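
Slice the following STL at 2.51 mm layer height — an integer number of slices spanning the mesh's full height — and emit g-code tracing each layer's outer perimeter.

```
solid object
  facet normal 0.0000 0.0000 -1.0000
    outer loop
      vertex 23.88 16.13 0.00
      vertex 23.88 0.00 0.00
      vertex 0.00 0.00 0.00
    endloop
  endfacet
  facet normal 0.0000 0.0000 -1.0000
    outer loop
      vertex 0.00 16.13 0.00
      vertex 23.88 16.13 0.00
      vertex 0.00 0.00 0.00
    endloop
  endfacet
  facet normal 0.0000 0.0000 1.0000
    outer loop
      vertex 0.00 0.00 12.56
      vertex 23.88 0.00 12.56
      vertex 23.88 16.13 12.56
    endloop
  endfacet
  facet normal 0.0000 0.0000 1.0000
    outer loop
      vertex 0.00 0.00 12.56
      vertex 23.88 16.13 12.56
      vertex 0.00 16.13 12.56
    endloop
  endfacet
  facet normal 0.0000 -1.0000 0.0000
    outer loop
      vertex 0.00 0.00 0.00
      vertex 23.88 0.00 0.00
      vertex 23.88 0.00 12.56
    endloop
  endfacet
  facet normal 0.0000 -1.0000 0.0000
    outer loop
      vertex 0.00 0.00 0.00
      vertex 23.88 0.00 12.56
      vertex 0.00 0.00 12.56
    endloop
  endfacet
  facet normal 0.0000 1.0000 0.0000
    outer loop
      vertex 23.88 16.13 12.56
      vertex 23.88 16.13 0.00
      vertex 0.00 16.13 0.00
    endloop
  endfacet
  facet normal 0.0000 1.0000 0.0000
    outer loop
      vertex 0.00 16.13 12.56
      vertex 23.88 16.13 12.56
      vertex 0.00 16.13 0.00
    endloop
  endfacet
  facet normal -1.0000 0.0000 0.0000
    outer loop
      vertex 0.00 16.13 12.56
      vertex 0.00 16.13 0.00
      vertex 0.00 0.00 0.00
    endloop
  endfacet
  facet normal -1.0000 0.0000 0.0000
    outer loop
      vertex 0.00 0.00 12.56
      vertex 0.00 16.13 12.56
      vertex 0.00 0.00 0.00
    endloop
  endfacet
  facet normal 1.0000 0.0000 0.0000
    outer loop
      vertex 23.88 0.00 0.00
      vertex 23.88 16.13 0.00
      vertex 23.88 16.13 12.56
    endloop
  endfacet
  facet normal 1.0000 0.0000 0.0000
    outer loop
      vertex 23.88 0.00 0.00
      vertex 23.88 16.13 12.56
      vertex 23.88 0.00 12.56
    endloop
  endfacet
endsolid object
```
; perimeter-only toolpath
G21 ; units = mm
G90 ; absolute positioning
G28 ; home
; layer 1
G0 Z2.51
G0 X0.00 Y0.00
G1 X23.88 Y0.00
G1 X23.88 Y16.13
G1 X0.00 Y16.13
G1 X0.00 Y0.00
; layer 2
G0 Z5.02
G0 X0.00 Y0.00
G1 X23.88 Y0.00
G1 X23.88 Y16.13
G1 X0.00 Y16.13
G1 X0.00 Y0.00
; layer 3
G0 Z7.54
G0 X0.00 Y0.00
G1 X23.88 Y0.00
G1 X23.88 Y16.13
G1 X0.00 Y16.13
G1 X0.00 Y0.00
; layer 4
G0 Z10.05
G0 X0.00 Y0.00
G1 X23.88 Y0.00
G1 X23.88 Y16.13
G1 X0.00 Y16.13
G1 X0.00 Y0.00
; layer 5
G0 Z12.56
G0 X0.00 Y0.00
G1 X23.88 Y0.00
G1 X23.88 Y16.13
G1 X0.00 Y16.13
G1 X0.00 Y0.00
M2 ; end

The solid is a rectangular box, roughly 23.9 × 16.1 mm footprint and 12.6 mm tall. Slicing at Δz = 2.51 mm — 5 equal slices spanning the solid's height, so layer i sits at z = i·h/5 — gives 5 non-empty perimeters. Each is a 4-segment closed polygon; G0 lifts to the layer z and rapids to the start vertex, then G1 traces the edges.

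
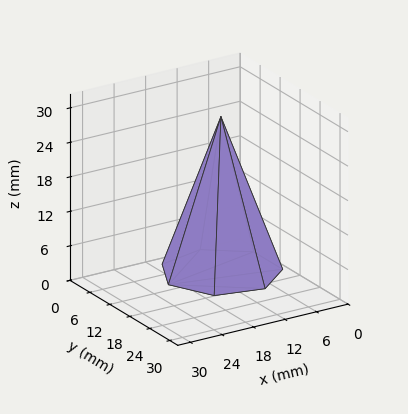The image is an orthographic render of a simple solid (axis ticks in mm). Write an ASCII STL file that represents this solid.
Reading the render: the shape is a regular 7-sided pyramid, base circumscribed radius ≈ 10 mm, apex at z ≈ 27 mm (dimensions read to the nearest mm from the axis ticks). For the STL, each face is triangulated and given an outward normal.

solid part
  facet normal 0.0000 0.0000 -1.0000
    outer loop
      vertex 7.77 19.75 0.00
      vertex 16.23 17.82 0.00
      vertex 20.00 10.00 0.00
    endloop
  endfacet
  facet normal 0.0000 0.0000 -1.0000
    outer loop
      vertex 0.99 14.34 0.00
      vertex 7.77 19.75 0.00
      vertex 20.00 10.00 0.00
    endloop
  endfacet
  facet normal 0.0000 0.0000 -1.0000
    outer loop
      vertex 0.99 5.66 0.00
      vertex 0.99 14.34 0.00
      vertex 20.00 10.00 0.00
    endloop
  endfacet
  facet normal 0.0000 0.0000 -1.0000
    outer loop
      vertex 7.77 0.25 0.00
      vertex 0.99 5.66 0.00
      vertex 20.00 10.00 0.00
    endloop
  endfacet
  facet normal 0.0000 0.0000 -1.0000
    outer loop
      vertex 16.23 2.18 0.00
      vertex 7.77 0.25 0.00
      vertex 20.00 10.00 0.00
    endloop
  endfacet
  facet normal 0.8545 0.4119 0.3165
    outer loop
      vertex 20.00 10.00 0.00
      vertex 16.23 17.82 0.00
      vertex 10.00 10.00 27.00
    endloop
  endfacet
  facet normal 0.2110 0.9248 0.3165
    outer loop
      vertex 16.23 17.82 0.00
      vertex 7.77 19.75 0.00
      vertex 10.00 10.00 27.00
    endloop
  endfacet
  facet normal -0.5916 0.7414 0.3166
    outer loop
      vertex 7.77 19.75 0.00
      vertex 0.99 14.34 0.00
      vertex 10.00 10.00 27.00
    endloop
  endfacet
  facet normal -0.9486 0.0000 0.3165
    outer loop
      vertex 0.99 14.34 0.00
      vertex 0.99 5.66 0.00
      vertex 10.00 10.00 27.00
    endloop
  endfacet
  facet normal -0.5916 -0.7414 0.3166
    outer loop
      vertex 0.99 5.66 0.00
      vertex 7.77 0.25 0.00
      vertex 10.00 10.00 27.00
    endloop
  endfacet
  facet normal 0.2110 -0.9248 0.3165
    outer loop
      vertex 7.77 0.25 0.00
      vertex 16.23 2.18 0.00
      vertex 10.00 10.00 27.00
    endloop
  endfacet
  facet normal 0.8545 -0.4119 0.3165
    outer loop
      vertex 16.23 2.18 0.00
      vertex 20.00 10.00 0.00
      vertex 10.00 10.00 27.00
    endloop
  endfacet
endsolid part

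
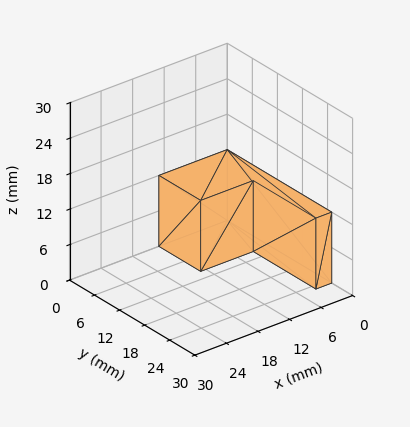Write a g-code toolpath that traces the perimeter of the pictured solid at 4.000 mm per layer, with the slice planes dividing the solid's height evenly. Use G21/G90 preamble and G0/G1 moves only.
Reading the render: the shape is an L-shaped prism: outer 13 × 25 mm, arm thicknesses ≈ 10 mm (horizontal) and 3 mm (vertical), extruded 12 mm in z (dimensions read to the nearest mm from the axis ticks). For the g-code, the solid's height is divided into equal slices at the stated Δz and each level perimeter traced with G1 moves after a G0 lift.

; perimeter-only toolpath
G21 ; units = mm
G90 ; absolute positioning
G28 ; home
; layer 1
G0 Z4.000
G0 X0.000 Y0.000
G1 X13.000 Y0.000
G1 X13.000 Y10.000
G1 X3.000 Y10.000
G1 X3.000 Y25.000
G1 X0.000 Y25.000
G1 X0.000 Y0.000
; layer 2
G0 Z8.000
G0 X0.000 Y0.000
G1 X13.000 Y0.000
G1 X13.000 Y10.000
G1 X3.000 Y10.000
G1 X3.000 Y25.000
G1 X0.000 Y25.000
G1 X0.000 Y0.000
; layer 3
G0 Z12.000
G0 X0.000 Y0.000
G1 X13.000 Y0.000
G1 X13.000 Y10.000
G1 X3.000 Y10.000
G1 X3.000 Y25.000
G1 X0.000 Y25.000
G1 X0.000 Y0.000
M2 ; end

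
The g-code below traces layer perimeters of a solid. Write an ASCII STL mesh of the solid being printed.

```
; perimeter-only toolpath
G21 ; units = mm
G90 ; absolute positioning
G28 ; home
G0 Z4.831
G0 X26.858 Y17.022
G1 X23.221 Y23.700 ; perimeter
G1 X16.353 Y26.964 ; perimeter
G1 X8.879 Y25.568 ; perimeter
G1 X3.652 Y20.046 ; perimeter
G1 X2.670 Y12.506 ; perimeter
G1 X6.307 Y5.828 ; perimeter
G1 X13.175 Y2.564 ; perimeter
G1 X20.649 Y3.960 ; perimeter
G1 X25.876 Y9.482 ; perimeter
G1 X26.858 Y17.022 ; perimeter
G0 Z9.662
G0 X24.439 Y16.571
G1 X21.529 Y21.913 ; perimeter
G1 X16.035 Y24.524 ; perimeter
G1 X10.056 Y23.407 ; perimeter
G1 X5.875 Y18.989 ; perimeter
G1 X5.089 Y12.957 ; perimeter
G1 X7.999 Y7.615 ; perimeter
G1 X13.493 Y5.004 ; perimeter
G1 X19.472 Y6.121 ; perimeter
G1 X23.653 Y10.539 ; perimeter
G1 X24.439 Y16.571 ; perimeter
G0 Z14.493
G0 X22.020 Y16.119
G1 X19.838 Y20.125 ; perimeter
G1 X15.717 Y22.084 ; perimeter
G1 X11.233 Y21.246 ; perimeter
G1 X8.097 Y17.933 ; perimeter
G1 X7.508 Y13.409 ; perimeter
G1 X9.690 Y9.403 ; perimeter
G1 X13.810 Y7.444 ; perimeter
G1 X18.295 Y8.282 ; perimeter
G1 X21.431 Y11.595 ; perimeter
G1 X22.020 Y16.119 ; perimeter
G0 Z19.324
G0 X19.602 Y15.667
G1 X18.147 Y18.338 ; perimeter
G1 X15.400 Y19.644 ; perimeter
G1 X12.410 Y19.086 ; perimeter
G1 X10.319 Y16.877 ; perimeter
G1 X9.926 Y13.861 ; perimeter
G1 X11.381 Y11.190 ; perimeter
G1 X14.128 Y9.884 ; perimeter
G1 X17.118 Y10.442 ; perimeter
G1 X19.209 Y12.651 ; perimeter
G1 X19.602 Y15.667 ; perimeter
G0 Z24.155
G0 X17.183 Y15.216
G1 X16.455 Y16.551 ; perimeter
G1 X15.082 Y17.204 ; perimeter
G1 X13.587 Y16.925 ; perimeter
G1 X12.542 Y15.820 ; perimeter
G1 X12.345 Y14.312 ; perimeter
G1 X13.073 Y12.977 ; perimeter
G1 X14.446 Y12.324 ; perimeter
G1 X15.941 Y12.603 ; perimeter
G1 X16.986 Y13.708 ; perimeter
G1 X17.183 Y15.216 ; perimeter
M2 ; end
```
solid part
  facet normal 0.0000 0.0000 -1.0000
    outer loop
      vertex 16.671 29.404 0.000
      vertex 24.912 25.487 0.000
      vertex 29.277 17.474 0.000
    endloop
  endfacet
  facet normal 0.0000 0.0000 -1.0000
    outer loop
      vertex 7.702 27.729 0.000
      vertex 16.671 29.404 0.000
      vertex 29.277 17.474 0.000
    endloop
  endfacet
  facet normal 0.0000 0.0000 -1.0000
    outer loop
      vertex 1.430 21.102 0.000
      vertex 7.702 27.729 0.000
      vertex 29.277 17.474 0.000
    endloop
  endfacet
  facet normal 0.0000 0.0000 -1.0000
    outer loop
      vertex 0.251 12.054 0.000
      vertex 1.430 21.102 0.000
      vertex 29.277 17.474 0.000
    endloop
  endfacet
  facet normal 0.0000 0.0000 -1.0000
    outer loop
      vertex 4.616 4.041 0.000
      vertex 0.251 12.054 0.000
      vertex 29.277 17.474 0.000
    endloop
  endfacet
  facet normal 0.0000 0.0000 -1.0000
    outer loop
      vertex 12.857 0.124 0.000
      vertex 4.616 4.041 0.000
      vertex 29.277 17.474 0.000
    endloop
  endfacet
  facet normal 0.0000 0.0000 -1.0000
    outer loop
      vertex 21.826 1.799 0.000
      vertex 12.857 0.124 0.000
      vertex 29.277 17.474 0.000
    endloop
  endfacet
  facet normal 0.0000 0.0000 -1.0000
    outer loop
      vertex 28.098 8.426 0.000
      vertex 21.826 1.799 0.000
      vertex 29.277 17.474 0.000
    endloop
  endfacet
  facet normal 0.7903 0.4305 0.4360
    outer loop
      vertex 29.277 17.474 0.000
      vertex 24.912 25.487 0.000
      vertex 14.764 14.764 28.986
    endloop
  endfacet
  facet normal 0.3863 0.8128 0.4360
    outer loop
      vertex 24.912 25.487 0.000
      vertex 16.671 29.404 0.000
      vertex 14.764 14.764 28.986
    endloop
  endfacet
  facet normal -0.1652 0.8847 0.4360
    outer loop
      vertex 16.671 29.404 0.000
      vertex 7.702 27.729 0.000
      vertex 14.764 14.764 28.986
    endloop
  endfacet
  facet normal -0.6536 0.6186 0.4360
    outer loop
      vertex 7.702 27.729 0.000
      vertex 1.430 21.102 0.000
      vertex 14.764 14.764 28.986
    endloop
  endfacet
  facet normal -0.8924 0.1163 0.4360
    outer loop
      vertex 1.430 21.102 0.000
      vertex 0.251 12.054 0.000
      vertex 14.764 14.764 28.986
    endloop
  endfacet
  facet normal -0.7903 -0.4305 0.4360
    outer loop
      vertex 0.251 12.054 0.000
      vertex 4.616 4.041 0.000
      vertex 14.764 14.764 28.986
    endloop
  endfacet
  facet normal -0.3863 -0.8128 0.4360
    outer loop
      vertex 4.616 4.041 0.000
      vertex 12.857 0.124 0.000
      vertex 14.764 14.764 28.986
    endloop
  endfacet
  facet normal 0.1652 -0.8847 0.4360
    outer loop
      vertex 12.857 0.124 0.000
      vertex 21.826 1.799 0.000
      vertex 14.764 14.764 28.986
    endloop
  endfacet
  facet normal 0.6536 -0.6186 0.4360
    outer loop
      vertex 21.826 1.799 0.000
      vertex 28.098 8.426 0.000
      vertex 14.764 14.764 28.986
    endloop
  endfacet
  facet normal 0.8924 -0.1163 0.4360
    outer loop
      vertex 28.098 8.426 0.000
      vertex 29.277 17.474 0.000
      vertex 14.764 14.764 28.986
    endloop
  endfacet
endsolid part

The G0 Z moves step by Δz≈4.831 mm. The G1 loops shrink linearly with z, so the solid tapers from its base footprint up to z≈29. Closing with a flat bottom cap and the tapered top and triangulating gives 18 facets — a regular 10-sided pyramid, base circumscribed radius ≈ 14.8 mm, apex at z ≈ 29 mm.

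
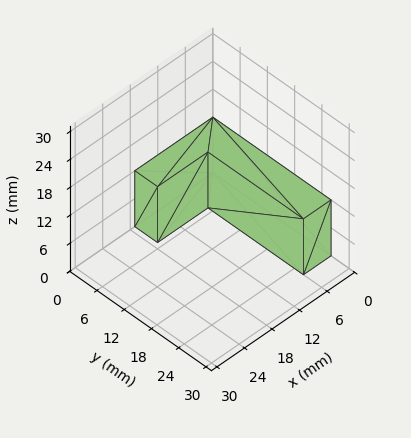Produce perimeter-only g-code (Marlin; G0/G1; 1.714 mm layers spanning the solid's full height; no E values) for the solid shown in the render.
Reading the render: the shape is an L-shaped prism: outer 17 × 26 mm, arm thicknesses ≈ 5 mm (horizontal) and 6 mm (vertical), extruded 12 mm in z (dimensions read to the nearest mm from the axis ticks). For the g-code, the solid's height is divided into equal slices at the stated Δz and each level perimeter traced with G1 moves after a G0 lift.

; perimeter-only toolpath
G21 ; units = mm
G90 ; absolute positioning
G28 ; home
; layer 1
G0 Z1.714
G0 X0.000 Y0.000
G1 X17.000 Y0.000
G1 X17.000 Y5.000
G1 X6.000 Y5.000
G1 X6.000 Y26.000
G1 X0.000 Y26.000
G1 X0.000 Y0.000
; layer 2
G0 Z3.429
G0 X0.000 Y0.000
G1 X17.000 Y0.000
G1 X17.000 Y5.000
G1 X6.000 Y5.000
G1 X6.000 Y26.000
G1 X0.000 Y26.000
G1 X0.000 Y0.000
; layer 3
G0 Z5.143
G0 X0.000 Y0.000
G1 X17.000 Y0.000
G1 X17.000 Y5.000
G1 X6.000 Y5.000
G1 X6.000 Y26.000
G1 X0.000 Y26.000
G1 X0.000 Y0.000
; layer 4
G0 Z6.857
G0 X0.000 Y0.000
G1 X17.000 Y0.000
G1 X17.000 Y5.000
G1 X6.000 Y5.000
G1 X6.000 Y26.000
G1 X0.000 Y26.000
G1 X0.000 Y0.000
; layer 5
G0 Z8.571
G0 X0.000 Y0.000
G1 X17.000 Y0.000
G1 X17.000 Y5.000
G1 X6.000 Y5.000
G1 X6.000 Y26.000
G1 X0.000 Y26.000
G1 X0.000 Y0.000
; layer 6
G0 Z10.286
G0 X0.000 Y0.000
G1 X17.000 Y0.000
G1 X17.000 Y5.000
G1 X6.000 Y5.000
G1 X6.000 Y26.000
G1 X0.000 Y26.000
G1 X0.000 Y0.000
; layer 7
G0 Z12.000
G0 X0.000 Y0.000
G1 X17.000 Y0.000
G1 X17.000 Y5.000
G1 X6.000 Y5.000
G1 X6.000 Y26.000
G1 X0.000 Y26.000
G1 X0.000 Y0.000
M2 ; end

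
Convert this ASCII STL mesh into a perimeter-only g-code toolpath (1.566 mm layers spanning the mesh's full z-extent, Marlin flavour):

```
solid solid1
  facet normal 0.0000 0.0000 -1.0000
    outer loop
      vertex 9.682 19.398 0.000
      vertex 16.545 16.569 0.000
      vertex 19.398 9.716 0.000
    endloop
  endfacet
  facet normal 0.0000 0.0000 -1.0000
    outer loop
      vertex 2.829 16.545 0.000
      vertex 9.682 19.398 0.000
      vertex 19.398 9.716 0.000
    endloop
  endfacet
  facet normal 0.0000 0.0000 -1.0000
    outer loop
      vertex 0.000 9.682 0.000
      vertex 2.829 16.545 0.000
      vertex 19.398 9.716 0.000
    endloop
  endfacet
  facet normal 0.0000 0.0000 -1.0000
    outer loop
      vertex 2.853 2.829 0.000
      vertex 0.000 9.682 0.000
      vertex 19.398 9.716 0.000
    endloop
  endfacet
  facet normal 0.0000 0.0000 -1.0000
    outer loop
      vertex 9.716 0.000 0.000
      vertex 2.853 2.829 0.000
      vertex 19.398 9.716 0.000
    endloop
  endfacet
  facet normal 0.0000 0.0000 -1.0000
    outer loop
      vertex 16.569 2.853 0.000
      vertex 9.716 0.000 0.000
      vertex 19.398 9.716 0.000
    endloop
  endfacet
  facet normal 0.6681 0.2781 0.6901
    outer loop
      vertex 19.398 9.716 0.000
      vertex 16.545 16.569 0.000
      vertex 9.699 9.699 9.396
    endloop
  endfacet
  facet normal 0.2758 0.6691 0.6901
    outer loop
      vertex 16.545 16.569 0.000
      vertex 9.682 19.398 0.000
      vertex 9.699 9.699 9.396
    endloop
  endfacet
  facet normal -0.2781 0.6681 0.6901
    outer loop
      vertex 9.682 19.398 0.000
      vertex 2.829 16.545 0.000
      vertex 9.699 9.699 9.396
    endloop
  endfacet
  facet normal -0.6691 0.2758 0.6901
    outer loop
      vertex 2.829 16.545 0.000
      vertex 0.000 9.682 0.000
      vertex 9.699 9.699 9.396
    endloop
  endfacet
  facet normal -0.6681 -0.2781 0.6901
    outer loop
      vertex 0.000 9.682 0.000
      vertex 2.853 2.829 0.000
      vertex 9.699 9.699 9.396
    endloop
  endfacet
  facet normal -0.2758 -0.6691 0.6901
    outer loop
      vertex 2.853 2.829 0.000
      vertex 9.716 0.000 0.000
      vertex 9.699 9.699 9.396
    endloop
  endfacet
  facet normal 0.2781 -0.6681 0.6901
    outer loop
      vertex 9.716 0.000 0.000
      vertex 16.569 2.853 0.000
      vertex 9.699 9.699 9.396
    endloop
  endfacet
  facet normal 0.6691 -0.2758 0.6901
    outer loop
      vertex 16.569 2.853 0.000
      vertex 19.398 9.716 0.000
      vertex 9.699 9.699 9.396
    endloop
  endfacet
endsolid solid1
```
; perimeter-only toolpath
G21 ; units = mm
G90 ; absolute positioning
G28 ; home
; layer 1
G0 Z1.566
G0 X17.781 Y9.713
G1 X15.404 Y15.424
G1 X9.685 Y17.781
G1 X3.974 Y15.404
G1 X1.616 Y9.685
G1 X3.994 Y3.974
G1 X9.713 Y1.616
G1 X15.424 Y3.994
G1 X17.781 Y9.713
; layer 2
G0 Z3.132
G0 X16.165 Y9.710
G1 X14.263 Y14.279
G1 X9.688 Y16.165
G1 X5.119 Y14.263
G1 X3.233 Y9.688
G1 X5.135 Y5.119
G1 X9.710 Y3.233
G1 X14.279 Y5.135
G1 X16.165 Y9.710
; layer 3
G0 Z4.698
G0 X14.549 Y9.707
G1 X13.122 Y13.134
G1 X9.691 Y14.549
G1 X6.264 Y13.122
G1 X4.849 Y9.691
G1 X6.276 Y6.264
G1 X9.707 Y4.849
G1 X13.134 Y6.276
G1 X14.549 Y9.707
; layer 4
G0 Z6.264
G0 X12.932 Y9.705
G1 X11.981 Y11.989
G1 X9.693 Y12.932
G1 X7.409 Y11.981
G1 X6.466 Y9.693
G1 X7.417 Y7.409
G1 X9.705 Y6.466
G1 X11.989 Y7.417
G1 X12.932 Y9.705
; layer 5
G0 Z7.830
G0 X11.316 Y9.702
G1 X10.840 Y10.844
G1 X9.696 Y11.316
G1 X8.554 Y10.840
G1 X8.082 Y9.696
G1 X8.558 Y8.554
G1 X9.702 Y8.082
G1 X10.844 Y8.558
G1 X11.316 Y9.702
M2 ; end

The solid is a regular 8-sided pyramid, base circumscribed radius ≈ 9.7 mm, apex at z ≈ 9.4 mm. Slicing at Δz = 1.566 mm — 6 equal slices spanning the solid's height, so layer i sits at z = i·h/6 — gives 5 non-empty perimeters. Each is a 8-segment closed polygon; G0 lifts to the layer z and rapids to the start vertex, then G1 traces the edges. The cross-section shrinks linearly with z (the slice at the apex is degenerate and omitted).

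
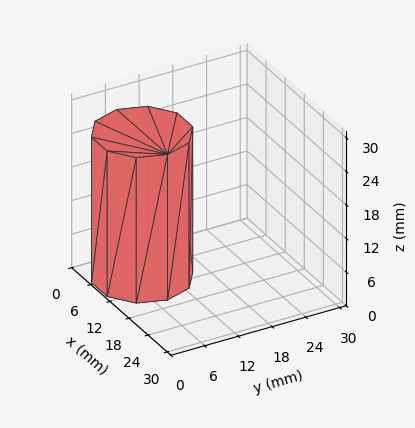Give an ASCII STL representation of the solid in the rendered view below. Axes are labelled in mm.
Reading the render: the shape is a regular 10-sided prism (a cylinder approximated with 10 flat sides), circumscribed radius ≈ 8 mm, height ≈ 26 mm (dimensions read to the nearest mm from the axis ticks). For the STL, each face is triangulated and given an outward normal.

solid part
  facet normal 0.0000 0.0000 -1.0000
    outer loop
      vertex 10.47 15.61 0.00
      vertex 14.47 12.70 0.00
      vertex 16.00 8.00 0.00
    endloop
  endfacet
  facet normal 0.0000 0.0000 -1.0000
    outer loop
      vertex 5.53 15.61 0.00
      vertex 10.47 15.61 0.00
      vertex 16.00 8.00 0.00
    endloop
  endfacet
  facet normal 0.0000 0.0000 -1.0000
    outer loop
      vertex 1.53 12.70 0.00
      vertex 5.53 15.61 0.00
      vertex 16.00 8.00 0.00
    endloop
  endfacet
  facet normal 0.0000 0.0000 -1.0000
    outer loop
      vertex 0.00 8.00 0.00
      vertex 1.53 12.70 0.00
      vertex 16.00 8.00 0.00
    endloop
  endfacet
  facet normal 0.0000 0.0000 -1.0000
    outer loop
      vertex 1.53 3.30 0.00
      vertex 0.00 8.00 0.00
      vertex 16.00 8.00 0.00
    endloop
  endfacet
  facet normal 0.0000 0.0000 -1.0000
    outer loop
      vertex 5.53 0.39 0.00
      vertex 1.53 3.30 0.00
      vertex 16.00 8.00 0.00
    endloop
  endfacet
  facet normal 0.0000 0.0000 -1.0000
    outer loop
      vertex 10.47 0.39 0.00
      vertex 5.53 0.39 0.00
      vertex 16.00 8.00 0.00
    endloop
  endfacet
  facet normal 0.0000 0.0000 -1.0000
    outer loop
      vertex 14.47 3.30 0.00
      vertex 10.47 0.39 0.00
      vertex 16.00 8.00 0.00
    endloop
  endfacet
  facet normal 0.0000 0.0000 1.0000
    outer loop
      vertex 16.00 8.00 26.00
      vertex 14.47 12.70 26.00
      vertex 10.47 15.61 26.00
    endloop
  endfacet
  facet normal 0.0000 0.0000 1.0000
    outer loop
      vertex 16.00 8.00 26.00
      vertex 10.47 15.61 26.00
      vertex 5.53 15.61 26.00
    endloop
  endfacet
  facet normal 0.0000 0.0000 1.0000
    outer loop
      vertex 16.00 8.00 26.00
      vertex 5.53 15.61 26.00
      vertex 1.53 12.70 26.00
    endloop
  endfacet
  facet normal 0.0000 0.0000 1.0000
    outer loop
      vertex 16.00 8.00 26.00
      vertex 1.53 12.70 26.00
      vertex 0.00 8.00 26.00
    endloop
  endfacet
  facet normal 0.0000 0.0000 1.0000
    outer loop
      vertex 16.00 8.00 26.00
      vertex 0.00 8.00 26.00
      vertex 1.53 3.30 26.00
    endloop
  endfacet
  facet normal 0.0000 0.0000 1.0000
    outer loop
      vertex 16.00 8.00 26.00
      vertex 1.53 3.30 26.00
      vertex 5.53 0.39 26.00
    endloop
  endfacet
  facet normal 0.0000 0.0000 1.0000
    outer loop
      vertex 16.00 8.00 26.00
      vertex 5.53 0.39 26.00
      vertex 10.47 0.39 26.00
    endloop
  endfacet
  facet normal 0.0000 0.0000 1.0000
    outer loop
      vertex 16.00 8.00 26.00
      vertex 10.47 0.39 26.00
      vertex 14.47 3.30 26.00
    endloop
  endfacet
  facet normal 0.9509 0.3095 0.0000
    outer loop
      vertex 16.00 8.00 0.00
      vertex 14.47 12.70 0.00
      vertex 14.47 12.70 26.00
    endloop
  endfacet
  facet normal 0.9509 0.3095 0.0000
    outer loop
      vertex 16.00 8.00 0.00
      vertex 14.47 12.70 26.00
      vertex 16.00 8.00 26.00
    endloop
  endfacet
  facet normal 0.5883 0.8086 0.0000
    outer loop
      vertex 14.47 12.70 0.00
      vertex 10.47 15.61 0.00
      vertex 10.47 15.61 26.00
    endloop
  endfacet
  facet normal 0.5883 0.8086 0.0000
    outer loop
      vertex 14.47 12.70 0.00
      vertex 10.47 15.61 26.00
      vertex 14.47 12.70 26.00
    endloop
  endfacet
  facet normal 0.0000 1.0000 0.0000
    outer loop
      vertex 10.47 15.61 0.00
      vertex 5.53 15.61 0.00
      vertex 5.53 15.61 26.00
    endloop
  endfacet
  facet normal 0.0000 1.0000 0.0000
    outer loop
      vertex 10.47 15.61 0.00
      vertex 5.53 15.61 26.00
      vertex 10.47 15.61 26.00
    endloop
  endfacet
  facet normal -0.5883 0.8086 0.0000
    outer loop
      vertex 5.53 15.61 0.00
      vertex 1.53 12.70 0.00
      vertex 1.53 12.70 26.00
    endloop
  endfacet
  facet normal -0.5883 0.8086 0.0000
    outer loop
      vertex 5.53 15.61 0.00
      vertex 1.53 12.70 26.00
      vertex 5.53 15.61 26.00
    endloop
  endfacet
  facet normal -0.9509 0.3095 0.0000
    outer loop
      vertex 1.53 12.70 0.00
      vertex 0.00 8.00 0.00
      vertex 0.00 8.00 26.00
    endloop
  endfacet
  facet normal -0.9509 0.3095 0.0000
    outer loop
      vertex 1.53 12.70 0.00
      vertex 0.00 8.00 26.00
      vertex 1.53 12.70 26.00
    endloop
  endfacet
  facet normal -0.9509 -0.3095 0.0000
    outer loop
      vertex 0.00 8.00 0.00
      vertex 1.53 3.30 0.00
      vertex 1.53 3.30 26.00
    endloop
  endfacet
  facet normal -0.9509 -0.3095 0.0000
    outer loop
      vertex 0.00 8.00 0.00
      vertex 1.53 3.30 26.00
      vertex 0.00 8.00 26.00
    endloop
  endfacet
  facet normal -0.5883 -0.8086 0.0000
    outer loop
      vertex 1.53 3.30 0.00
      vertex 5.53 0.39 0.00
      vertex 5.53 0.39 26.00
    endloop
  endfacet
  facet normal -0.5883 -0.8086 0.0000
    outer loop
      vertex 1.53 3.30 0.00
      vertex 5.53 0.39 26.00
      vertex 1.53 3.30 26.00
    endloop
  endfacet
  facet normal 0.0000 -1.0000 0.0000
    outer loop
      vertex 5.53 0.39 0.00
      vertex 10.47 0.39 0.00
      vertex 10.47 0.39 26.00
    endloop
  endfacet
  facet normal 0.0000 -1.0000 0.0000
    outer loop
      vertex 5.53 0.39 0.00
      vertex 10.47 0.39 26.00
      vertex 5.53 0.39 26.00
    endloop
  endfacet
  facet normal 0.5883 -0.8086 0.0000
    outer loop
      vertex 10.47 0.39 0.00
      vertex 14.47 3.30 0.00
      vertex 14.47 3.30 26.00
    endloop
  endfacet
  facet normal 0.5883 -0.8086 0.0000
    outer loop
      vertex 10.47 0.39 0.00
      vertex 14.47 3.30 26.00
      vertex 10.47 0.39 26.00
    endloop
  endfacet
  facet normal 0.9509 -0.3095 0.0000
    outer loop
      vertex 14.47 3.30 0.00
      vertex 16.00 8.00 0.00
      vertex 16.00 8.00 26.00
    endloop
  endfacet
  facet normal 0.9509 -0.3095 0.0000
    outer loop
      vertex 14.47 3.30 0.00
      vertex 16.00 8.00 26.00
      vertex 14.47 3.30 26.00
    endloop
  endfacet
endsolid part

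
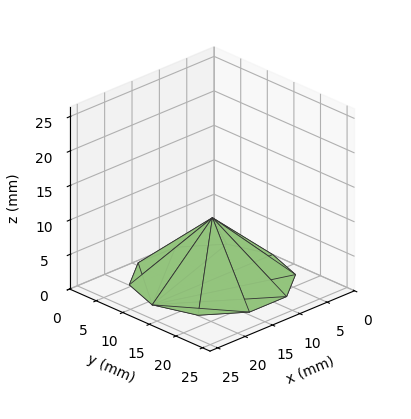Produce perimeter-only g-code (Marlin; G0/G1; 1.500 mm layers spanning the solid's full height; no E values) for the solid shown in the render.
Reading the render: the shape is a regular 10-sided pyramid, base circumscribed radius ≈ 11 mm, apex at z ≈ 9 mm (dimensions read to the nearest mm from the axis ticks). For the g-code, the solid's height is divided into equal slices at the stated Δz and each level perimeter traced with G1 moves after a G0 lift.

; perimeter-only toolpath
G21 ; units = mm
G90 ; absolute positioning
G28 ; home
; layer 1
G0 Z1.500
G0 X20.167 Y11.000
G1 X18.416 Y16.388
G1 X13.832 Y19.718
G1 X8.168 Y19.718
G1 X3.584 Y16.388
G1 X1.833 Y11.000
G1 X3.584 Y5.612
G1 X8.168 Y2.282
G1 X13.832 Y2.282
G1 X18.416 Y5.612
G1 X20.167 Y11.000
; layer 2
G0 Z3.000
G0 X18.333 Y11.000
G1 X16.933 Y15.311
G1 X13.266 Y17.975
G1 X8.734 Y17.975
G1 X5.067 Y15.311
G1 X3.667 Y11.000
G1 X5.067 Y6.689
G1 X8.734 Y4.025
G1 X13.266 Y4.025
G1 X16.933 Y6.689
G1 X18.333 Y11.000
; layer 3
G0 Z4.500
G0 X16.500 Y11.000
G1 X15.450 Y14.233
G1 X12.700 Y16.231
G1 X9.300 Y16.231
G1 X6.550 Y14.233
G1 X5.500 Y11.000
G1 X6.550 Y7.767
G1 X9.300 Y5.769
G1 X12.700 Y5.769
G1 X15.450 Y7.767
G1 X16.500 Y11.000
; layer 4
G0 Z6.000
G0 X14.667 Y11.000
G1 X13.966 Y13.155
G1 X12.133 Y14.487
G1 X9.867 Y14.487
G1 X8.034 Y13.155
G1 X7.333 Y11.000
G1 X8.034 Y8.845
G1 X9.867 Y7.513
G1 X12.133 Y7.513
G1 X13.966 Y8.845
G1 X14.667 Y11.000
; layer 5
G0 Z7.500
G0 X12.833 Y11.000
G1 X12.483 Y12.078
G1 X11.567 Y12.744
G1 X10.434 Y12.744
G1 X9.517 Y12.078
G1 X9.167 Y11.000
G1 X9.517 Y9.922
G1 X10.434 Y9.256
G1 X11.567 Y9.256
G1 X12.483 Y9.922
G1 X12.833 Y11.000
M2 ; end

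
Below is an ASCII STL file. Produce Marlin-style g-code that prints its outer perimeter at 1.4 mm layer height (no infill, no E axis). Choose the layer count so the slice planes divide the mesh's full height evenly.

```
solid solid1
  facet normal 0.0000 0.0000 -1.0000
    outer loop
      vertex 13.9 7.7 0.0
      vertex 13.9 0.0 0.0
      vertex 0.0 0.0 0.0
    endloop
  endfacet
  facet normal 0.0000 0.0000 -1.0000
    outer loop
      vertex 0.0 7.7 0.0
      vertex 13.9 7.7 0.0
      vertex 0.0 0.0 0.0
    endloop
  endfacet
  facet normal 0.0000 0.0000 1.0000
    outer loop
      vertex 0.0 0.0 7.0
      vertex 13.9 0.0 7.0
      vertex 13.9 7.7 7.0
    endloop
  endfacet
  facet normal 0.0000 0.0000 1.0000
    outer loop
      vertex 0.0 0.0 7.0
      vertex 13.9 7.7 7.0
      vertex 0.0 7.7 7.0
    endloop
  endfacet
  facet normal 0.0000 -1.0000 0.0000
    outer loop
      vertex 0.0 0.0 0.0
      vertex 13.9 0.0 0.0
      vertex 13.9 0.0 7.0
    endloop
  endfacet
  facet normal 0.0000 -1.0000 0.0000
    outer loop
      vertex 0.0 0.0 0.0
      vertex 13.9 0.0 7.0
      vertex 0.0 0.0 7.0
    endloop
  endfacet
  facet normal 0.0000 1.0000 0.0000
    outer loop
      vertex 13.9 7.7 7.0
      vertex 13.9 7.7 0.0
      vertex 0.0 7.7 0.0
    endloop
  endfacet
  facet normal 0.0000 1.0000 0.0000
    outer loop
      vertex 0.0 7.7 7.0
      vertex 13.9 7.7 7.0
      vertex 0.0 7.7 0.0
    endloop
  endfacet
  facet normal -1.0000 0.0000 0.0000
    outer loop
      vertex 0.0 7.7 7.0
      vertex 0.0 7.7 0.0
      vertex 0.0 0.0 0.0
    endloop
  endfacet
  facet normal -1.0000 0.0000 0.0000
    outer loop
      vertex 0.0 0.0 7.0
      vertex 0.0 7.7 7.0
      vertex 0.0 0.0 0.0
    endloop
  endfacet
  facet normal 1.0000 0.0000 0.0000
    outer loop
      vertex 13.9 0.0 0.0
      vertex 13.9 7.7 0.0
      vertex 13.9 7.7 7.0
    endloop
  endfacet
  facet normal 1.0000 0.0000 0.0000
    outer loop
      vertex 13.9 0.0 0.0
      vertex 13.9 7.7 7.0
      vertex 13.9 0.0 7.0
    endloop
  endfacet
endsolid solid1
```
; perimeter-only toolpath
G21 ; units = mm
G90 ; absolute positioning
G28 ; home
; layer 1
G0 Z1.4
G0 X0.0 Y0.0
G1 X13.9 Y0.0
G1 X13.9 Y7.7
G1 X0.0 Y7.7
G1 X0.0 Y0.0
; layer 2
G0 Z2.8
G0 X0.0 Y0.0
G1 X13.9 Y0.0
G1 X13.9 Y7.7
G1 X0.0 Y7.7
G1 X0.0 Y0.0
; layer 3
G0 Z4.2
G0 X0.0 Y0.0
G1 X13.9 Y0.0
G1 X13.9 Y7.7
G1 X0.0 Y7.7
G1 X0.0 Y0.0
; layer 4
G0 Z5.6
G0 X0.0 Y0.0
G1 X13.9 Y0.0
G1 X13.9 Y7.7
G1 X0.0 Y7.7
G1 X0.0 Y0.0
; layer 5
G0 Z7.0
G0 X0.0 Y0.0
G1 X13.9 Y0.0
G1 X13.9 Y7.7
G1 X0.0 Y7.7
G1 X0.0 Y0.0
M2 ; end

The solid is a rectangular box, roughly 13.9 × 7.7 mm footprint and 7 mm tall. Slicing at Δz = 1.4 mm — 5 equal slices spanning the solid's height, so layer i sits at z = i·h/5 — gives 5 non-empty perimeters. Each is a 4-segment closed polygon; G0 lifts to the layer z and rapids to the start vertex, then G1 traces the edges.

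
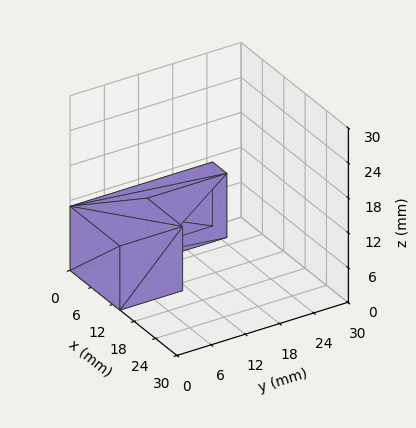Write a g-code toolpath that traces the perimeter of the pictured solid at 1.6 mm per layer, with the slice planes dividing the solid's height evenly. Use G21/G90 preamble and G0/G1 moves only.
Reading the render: the shape is an L-shaped prism: outer 14 × 25 mm, arm thicknesses ≈ 11 mm (horizontal) and 4 mm (vertical), extruded 11 mm in z (dimensions read to the nearest mm from the axis ticks). For the g-code, the solid's height is divided into equal slices at the stated Δz and each level perimeter traced with G1 moves after a G0 lift.

; perimeter-only toolpath
G21 ; units = mm
G90 ; absolute positioning
G28 ; home
; layer 1
G0 Z1.6
G0 X0.0 Y0.0
G1 X14.0 Y0.0
G1 X14.0 Y11.0
G1 X4.0 Y11.0
G1 X4.0 Y25.0
G1 X0.0 Y25.0
G1 X0.0 Y0.0
; layer 2
G0 Z3.1
G0 X0.0 Y0.0
G1 X14.0 Y0.0
G1 X14.0 Y11.0
G1 X4.0 Y11.0
G1 X4.0 Y25.0
G1 X0.0 Y25.0
G1 X0.0 Y0.0
; layer 3
G0 Z4.7
G0 X0.0 Y0.0
G1 X14.0 Y0.0
G1 X14.0 Y11.0
G1 X4.0 Y11.0
G1 X4.0 Y25.0
G1 X0.0 Y25.0
G1 X0.0 Y0.0
; layer 4
G0 Z6.3
G0 X0.0 Y0.0
G1 X14.0 Y0.0
G1 X14.0 Y11.0
G1 X4.0 Y11.0
G1 X4.0 Y25.0
G1 X0.0 Y25.0
G1 X0.0 Y0.0
; layer 5
G0 Z7.9
G0 X0.0 Y0.0
G1 X14.0 Y0.0
G1 X14.0 Y11.0
G1 X4.0 Y11.0
G1 X4.0 Y25.0
G1 X0.0 Y25.0
G1 X0.0 Y0.0
; layer 6
G0 Z9.4
G0 X0.0 Y0.0
G1 X14.0 Y0.0
G1 X14.0 Y11.0
G1 X4.0 Y11.0
G1 X4.0 Y25.0
G1 X0.0 Y25.0
G1 X0.0 Y0.0
; layer 7
G0 Z11.0
G0 X0.0 Y0.0
G1 X14.0 Y0.0
G1 X14.0 Y11.0
G1 X4.0 Y11.0
G1 X4.0 Y25.0
G1 X0.0 Y25.0
G1 X0.0 Y0.0
M2 ; end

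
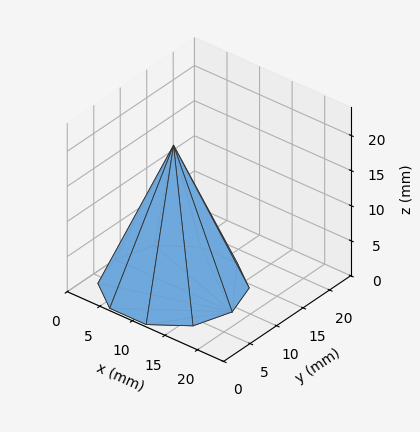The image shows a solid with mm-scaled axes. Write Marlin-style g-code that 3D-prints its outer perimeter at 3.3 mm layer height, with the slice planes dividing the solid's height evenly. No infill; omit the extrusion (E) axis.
Reading the render: the shape is a regular 10-sided pyramid, base circumscribed radius ≈ 9 mm, apex at z ≈ 20 mm (dimensions read to the nearest mm from the axis ticks). For the g-code, the solid's height is divided into equal slices at the stated Δz and each level perimeter traced with G1 moves after a G0 lift.

; perimeter-only toolpath
G21 ; units = mm
G90 ; absolute positioning
G28 ; home
; layer 1
G0 Z3.3
G0 X16.5 Y9.0
G1 X15.1 Y13.4
G1 X11.3 Y16.2
G1 X6.7 Y16.2
G1 X2.9 Y13.4
G1 X1.5 Y9.0
G1 X2.9 Y4.6
G1 X6.7 Y1.8
G1 X11.3 Y1.8
G1 X15.1 Y4.6
G1 X16.5 Y9.0
; layer 2
G0 Z6.7
G0 X15.0 Y9.0
G1 X13.9 Y12.5
G1 X10.9 Y14.7
G1 X7.1 Y14.7
G1 X4.1 Y12.5
G1 X3.0 Y9.0
G1 X4.1 Y5.5
G1 X7.1 Y3.3
G1 X10.9 Y3.3
G1 X13.9 Y5.5
G1 X15.0 Y9.0
; layer 3
G0 Z10.0
G0 X13.5 Y9.0
G1 X12.7 Y11.7
G1 X10.4 Y13.3
G1 X7.6 Y13.3
G1 X5.3 Y11.7
G1 X4.5 Y9.0
G1 X5.3 Y6.3
G1 X7.6 Y4.7
G1 X10.4 Y4.7
G1 X12.7 Y6.3
G1 X13.5 Y9.0
; layer 4
G0 Z13.3
G0 X12.0 Y9.0
G1 X11.4 Y10.8
G1 X9.9 Y11.9
G1 X8.1 Y11.9
G1 X6.6 Y10.8
G1 X6.0 Y9.0
G1 X6.6 Y7.2
G1 X8.1 Y6.1
G1 X9.9 Y6.1
G1 X11.4 Y7.2
G1 X12.0 Y9.0
; layer 5
G0 Z16.7
G0 X10.5 Y9.0
G1 X10.2 Y9.9
G1 X9.5 Y10.4
G1 X8.5 Y10.4
G1 X7.8 Y9.9
G1 X7.5 Y9.0
G1 X7.8 Y8.1
G1 X8.5 Y7.6
G1 X9.5 Y7.6
G1 X10.2 Y8.1
G1 X10.5 Y9.0
M2 ; end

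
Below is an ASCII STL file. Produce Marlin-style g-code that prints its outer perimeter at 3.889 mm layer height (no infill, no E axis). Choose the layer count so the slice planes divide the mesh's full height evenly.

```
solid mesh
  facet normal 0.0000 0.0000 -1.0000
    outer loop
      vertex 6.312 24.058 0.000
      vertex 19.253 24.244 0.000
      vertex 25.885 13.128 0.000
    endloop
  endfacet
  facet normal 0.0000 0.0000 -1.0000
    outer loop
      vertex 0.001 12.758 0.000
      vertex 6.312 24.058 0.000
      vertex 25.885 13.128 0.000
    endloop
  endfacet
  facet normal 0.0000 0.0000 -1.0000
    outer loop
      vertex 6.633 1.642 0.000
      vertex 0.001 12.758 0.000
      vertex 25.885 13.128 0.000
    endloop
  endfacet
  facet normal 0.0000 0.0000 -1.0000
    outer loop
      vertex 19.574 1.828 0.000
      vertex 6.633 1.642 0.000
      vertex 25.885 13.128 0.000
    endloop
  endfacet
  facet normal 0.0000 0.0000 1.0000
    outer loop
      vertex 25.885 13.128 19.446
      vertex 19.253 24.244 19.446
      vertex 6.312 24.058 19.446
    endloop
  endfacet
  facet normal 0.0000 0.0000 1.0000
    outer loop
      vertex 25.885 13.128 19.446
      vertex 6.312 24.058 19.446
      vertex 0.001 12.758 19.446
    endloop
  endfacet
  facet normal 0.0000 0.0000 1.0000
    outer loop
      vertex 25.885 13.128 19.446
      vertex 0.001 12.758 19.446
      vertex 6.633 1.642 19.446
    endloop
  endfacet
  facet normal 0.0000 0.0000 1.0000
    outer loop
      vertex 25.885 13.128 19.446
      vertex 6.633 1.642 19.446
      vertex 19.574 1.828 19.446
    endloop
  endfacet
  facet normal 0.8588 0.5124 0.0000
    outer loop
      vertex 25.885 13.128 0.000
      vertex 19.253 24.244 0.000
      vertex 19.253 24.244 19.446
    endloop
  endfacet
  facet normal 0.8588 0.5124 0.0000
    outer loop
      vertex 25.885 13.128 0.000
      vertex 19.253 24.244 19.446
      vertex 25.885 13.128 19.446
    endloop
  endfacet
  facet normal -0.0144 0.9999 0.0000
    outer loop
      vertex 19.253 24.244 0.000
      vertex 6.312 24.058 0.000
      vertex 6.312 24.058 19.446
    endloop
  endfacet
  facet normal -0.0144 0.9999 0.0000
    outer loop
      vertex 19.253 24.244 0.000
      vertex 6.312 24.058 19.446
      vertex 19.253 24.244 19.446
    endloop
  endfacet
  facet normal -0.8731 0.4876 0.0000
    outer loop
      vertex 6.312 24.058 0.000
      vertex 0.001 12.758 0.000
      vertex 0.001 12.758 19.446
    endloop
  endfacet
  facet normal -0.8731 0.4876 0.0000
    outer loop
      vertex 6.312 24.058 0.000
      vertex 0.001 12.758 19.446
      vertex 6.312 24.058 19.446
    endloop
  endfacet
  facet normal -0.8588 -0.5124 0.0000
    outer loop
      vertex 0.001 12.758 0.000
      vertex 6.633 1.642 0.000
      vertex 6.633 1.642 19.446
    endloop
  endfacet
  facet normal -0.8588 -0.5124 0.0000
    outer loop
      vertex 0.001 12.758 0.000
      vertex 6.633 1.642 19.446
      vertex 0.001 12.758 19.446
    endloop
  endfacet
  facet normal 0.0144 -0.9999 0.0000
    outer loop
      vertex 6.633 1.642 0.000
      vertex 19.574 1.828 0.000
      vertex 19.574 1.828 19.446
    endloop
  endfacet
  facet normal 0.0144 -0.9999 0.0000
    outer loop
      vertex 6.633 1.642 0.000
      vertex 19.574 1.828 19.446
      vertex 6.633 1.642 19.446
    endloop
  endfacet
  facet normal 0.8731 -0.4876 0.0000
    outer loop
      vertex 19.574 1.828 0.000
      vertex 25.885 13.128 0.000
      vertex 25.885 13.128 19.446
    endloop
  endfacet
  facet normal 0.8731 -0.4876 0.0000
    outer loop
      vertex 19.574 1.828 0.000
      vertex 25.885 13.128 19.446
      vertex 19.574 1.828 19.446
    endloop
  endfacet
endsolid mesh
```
; perimeter-only toolpath
G21 ; units = mm
G90 ; absolute positioning
G28 ; home
; layer 1
G0 Z3.889
G0 X25.885 Y13.128
G1 X19.253 Y24.244
G1 X6.312 Y24.058
G1 X0.001 Y12.758
G1 X6.633 Y1.642
G1 X19.574 Y1.828
G1 X25.885 Y13.128
; layer 2
G0 Z7.778
G0 X25.885 Y13.128
G1 X19.253 Y24.244
G1 X6.312 Y24.058
G1 X0.001 Y12.758
G1 X6.633 Y1.642
G1 X19.574 Y1.828
G1 X25.885 Y13.128
; layer 3
G0 Z11.668
G0 X25.885 Y13.128
G1 X19.253 Y24.244
G1 X6.312 Y24.058
G1 X0.001 Y12.758
G1 X6.633 Y1.642
G1 X19.574 Y1.828
G1 X25.885 Y13.128
; layer 4
G0 Z15.557
G0 X25.885 Y13.128
G1 X19.253 Y24.244
G1 X6.312 Y24.058
G1 X0.001 Y12.758
G1 X6.633 Y1.642
G1 X19.574 Y1.828
G1 X25.885 Y13.128
; layer 5
G0 Z19.446
G0 X25.885 Y13.128
G1 X19.253 Y24.244
G1 X6.312 Y24.058
G1 X0.001 Y12.758
G1 X6.633 Y1.642
G1 X19.574 Y1.828
G1 X25.885 Y13.128
M2 ; end

The solid is a regular 6-sided prism (a cylinder approximated with 6 flat sides), circumscribed radius ≈ 12.9 mm, height ≈ 19.4 mm. Slicing at Δz = 3.889 mm — 5 equal slices spanning the solid's height, so layer i sits at z = i·h/5 — gives 5 non-empty perimeters. Each is a 6-segment closed polygon; G0 lifts to the layer z and rapids to the start vertex, then G1 traces the edges.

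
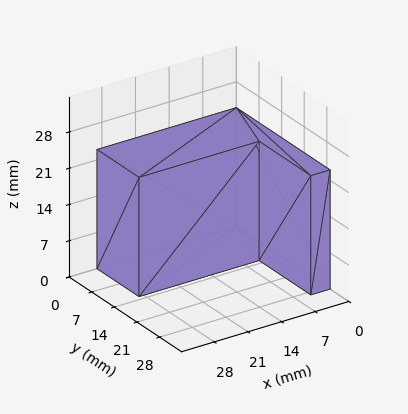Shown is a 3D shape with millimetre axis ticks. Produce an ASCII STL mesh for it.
Reading the render: the shape is an L-shaped prism: outer 29 × 29 mm, arm thicknesses ≈ 13 mm (horizontal) and 4 mm (vertical), extruded 23 mm in z (dimensions read to the nearest mm from the axis ticks). For the STL, each face is triangulated and given an outward normal.

solid part
  facet normal 0.0000 0.0000 -1.0000
    outer loop
      vertex 29.000 13.000 0.000
      vertex 29.000 0.000 0.000
      vertex 0.000 0.000 0.000
    endloop
  endfacet
  facet normal 0.0000 0.0000 -1.0000
    outer loop
      vertex 4.000 13.000 0.000
      vertex 29.000 13.000 0.000
      vertex 0.000 0.000 0.000
    endloop
  endfacet
  facet normal 0.0000 0.0000 -1.0000
    outer loop
      vertex 4.000 29.000 0.000
      vertex 4.000 13.000 0.000
      vertex 0.000 0.000 0.000
    endloop
  endfacet
  facet normal 0.0000 0.0000 -1.0000
    outer loop
      vertex 0.000 29.000 0.000
      vertex 4.000 29.000 0.000
      vertex 0.000 0.000 0.000
    endloop
  endfacet
  facet normal 0.0000 0.0000 1.0000
    outer loop
      vertex 0.000 0.000 23.000
      vertex 29.000 0.000 23.000
      vertex 29.000 13.000 23.000
    endloop
  endfacet
  facet normal 0.0000 0.0000 1.0000
    outer loop
      vertex 0.000 0.000 23.000
      vertex 29.000 13.000 23.000
      vertex 4.000 13.000 23.000
    endloop
  endfacet
  facet normal 0.0000 0.0000 1.0000
    outer loop
      vertex 0.000 0.000 23.000
      vertex 4.000 13.000 23.000
      vertex 4.000 29.000 23.000
    endloop
  endfacet
  facet normal 0.0000 0.0000 1.0000
    outer loop
      vertex 0.000 0.000 23.000
      vertex 4.000 29.000 23.000
      vertex 0.000 29.000 23.000
    endloop
  endfacet
  facet normal 0.0000 -1.0000 0.0000
    outer loop
      vertex 0.000 0.000 0.000
      vertex 29.000 0.000 0.000
      vertex 29.000 0.000 23.000
    endloop
  endfacet
  facet normal 0.0000 -1.0000 0.0000
    outer loop
      vertex 0.000 0.000 0.000
      vertex 29.000 0.000 23.000
      vertex 0.000 0.000 23.000
    endloop
  endfacet
  facet normal 1.0000 0.0000 0.0000
    outer loop
      vertex 29.000 0.000 0.000
      vertex 29.000 13.000 0.000
      vertex 29.000 13.000 23.000
    endloop
  endfacet
  facet normal 1.0000 0.0000 0.0000
    outer loop
      vertex 29.000 0.000 0.000
      vertex 29.000 13.000 23.000
      vertex 29.000 0.000 23.000
    endloop
  endfacet
  facet normal 0.0000 1.0000 0.0000
    outer loop
      vertex 29.000 13.000 0.000
      vertex 4.000 13.000 0.000
      vertex 4.000 13.000 23.000
    endloop
  endfacet
  facet normal 0.0000 1.0000 0.0000
    outer loop
      vertex 29.000 13.000 0.000
      vertex 4.000 13.000 23.000
      vertex 29.000 13.000 23.000
    endloop
  endfacet
  facet normal 1.0000 0.0000 0.0000
    outer loop
      vertex 4.000 13.000 0.000
      vertex 4.000 29.000 0.000
      vertex 4.000 29.000 23.000
    endloop
  endfacet
  facet normal 1.0000 0.0000 0.0000
    outer loop
      vertex 4.000 13.000 0.000
      vertex 4.000 29.000 23.000
      vertex 4.000 13.000 23.000
    endloop
  endfacet
  facet normal 0.0000 1.0000 0.0000
    outer loop
      vertex 4.000 29.000 0.000
      vertex 0.000 29.000 0.000
      vertex 0.000 29.000 23.000
    endloop
  endfacet
  facet normal 0.0000 1.0000 0.0000
    outer loop
      vertex 4.000 29.000 0.000
      vertex 0.000 29.000 23.000
      vertex 4.000 29.000 23.000
    endloop
  endfacet
  facet normal -1.0000 0.0000 0.0000
    outer loop
      vertex 0.000 29.000 0.000
      vertex 0.000 0.000 0.000
      vertex 0.000 0.000 23.000
    endloop
  endfacet
  facet normal -1.0000 0.0000 0.0000
    outer loop
      vertex 0.000 29.000 0.000
      vertex 0.000 0.000 23.000
      vertex 0.000 29.000 23.000
    endloop
  endfacet
endsolid part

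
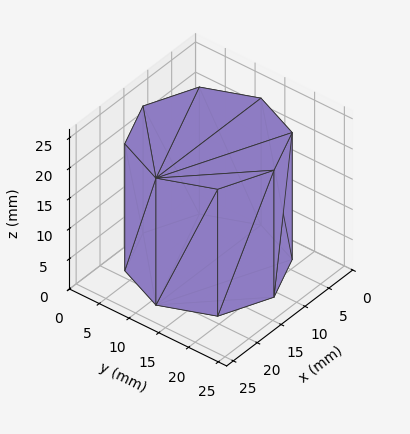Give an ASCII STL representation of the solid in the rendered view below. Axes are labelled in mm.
Reading the render: the shape is a regular 8-sided prism (a cylinder approximated with 8 flat sides), circumscribed radius ≈ 11 mm, height ≈ 21 mm (dimensions read to the nearest mm from the axis ticks). For the STL, each face is triangulated and given an outward normal.

solid part
  facet normal 0.0000 0.0000 -1.0000
    outer loop
      vertex 11.0 22.0 0.0
      vertex 18.8 18.8 0.0
      vertex 22.0 11.0 0.0
    endloop
  endfacet
  facet normal 0.0000 0.0000 -1.0000
    outer loop
      vertex 3.2 18.8 0.0
      vertex 11.0 22.0 0.0
      vertex 22.0 11.0 0.0
    endloop
  endfacet
  facet normal 0.0000 0.0000 -1.0000
    outer loop
      vertex 0.0 11.0 0.0
      vertex 3.2 18.8 0.0
      vertex 22.0 11.0 0.0
    endloop
  endfacet
  facet normal 0.0000 0.0000 -1.0000
    outer loop
      vertex 3.2 3.2 0.0
      vertex 0.0 11.0 0.0
      vertex 22.0 11.0 0.0
    endloop
  endfacet
  facet normal 0.0000 0.0000 -1.0000
    outer loop
      vertex 11.0 0.0 0.0
      vertex 3.2 3.2 0.0
      vertex 22.0 11.0 0.0
    endloop
  endfacet
  facet normal 0.0000 0.0000 -1.0000
    outer loop
      vertex 18.8 3.2 0.0
      vertex 11.0 0.0 0.0
      vertex 22.0 11.0 0.0
    endloop
  endfacet
  facet normal 0.0000 0.0000 1.0000
    outer loop
      vertex 22.0 11.0 21.0
      vertex 18.8 18.8 21.0
      vertex 11.0 22.0 21.0
    endloop
  endfacet
  facet normal 0.0000 0.0000 1.0000
    outer loop
      vertex 22.0 11.0 21.0
      vertex 11.0 22.0 21.0
      vertex 3.2 18.8 21.0
    endloop
  endfacet
  facet normal 0.0000 0.0000 1.0000
    outer loop
      vertex 22.0 11.0 21.0
      vertex 3.2 18.8 21.0
      vertex 0.0 11.0 21.0
    endloop
  endfacet
  facet normal 0.0000 0.0000 1.0000
    outer loop
      vertex 22.0 11.0 21.0
      vertex 0.0 11.0 21.0
      vertex 3.2 3.2 21.0
    endloop
  endfacet
  facet normal 0.0000 0.0000 1.0000
    outer loop
      vertex 22.0 11.0 21.0
      vertex 3.2 3.2 21.0
      vertex 11.0 0.0 21.0
    endloop
  endfacet
  facet normal 0.0000 0.0000 1.0000
    outer loop
      vertex 22.0 11.0 21.0
      vertex 11.0 0.0 21.0
      vertex 18.8 3.2 21.0
    endloop
  endfacet
  facet normal 0.9252 0.3796 0.0000
    outer loop
      vertex 22.0 11.0 0.0
      vertex 18.8 18.8 0.0
      vertex 18.8 18.8 21.0
    endloop
  endfacet
  facet normal 0.9252 0.3796 0.0000
    outer loop
      vertex 22.0 11.0 0.0
      vertex 18.8 18.8 21.0
      vertex 22.0 11.0 21.0
    endloop
  endfacet
  facet normal 0.3796 0.9252 0.0000
    outer loop
      vertex 18.8 18.8 0.0
      vertex 11.0 22.0 0.0
      vertex 11.0 22.0 21.0
    endloop
  endfacet
  facet normal 0.3796 0.9252 0.0000
    outer loop
      vertex 18.8 18.8 0.0
      vertex 11.0 22.0 21.0
      vertex 18.8 18.8 21.0
    endloop
  endfacet
  facet normal -0.3796 0.9252 0.0000
    outer loop
      vertex 11.0 22.0 0.0
      vertex 3.2 18.8 0.0
      vertex 3.2 18.8 21.0
    endloop
  endfacet
  facet normal -0.3796 0.9252 0.0000
    outer loop
      vertex 11.0 22.0 0.0
      vertex 3.2 18.8 21.0
      vertex 11.0 22.0 21.0
    endloop
  endfacet
  facet normal -0.9252 0.3796 0.0000
    outer loop
      vertex 3.2 18.8 0.0
      vertex 0.0 11.0 0.0
      vertex 0.0 11.0 21.0
    endloop
  endfacet
  facet normal -0.9252 0.3796 0.0000
    outer loop
      vertex 3.2 18.8 0.0
      vertex 0.0 11.0 21.0
      vertex 3.2 18.8 21.0
    endloop
  endfacet
  facet normal -0.9252 -0.3796 0.0000
    outer loop
      vertex 0.0 11.0 0.0
      vertex 3.2 3.2 0.0
      vertex 3.2 3.2 21.0
    endloop
  endfacet
  facet normal -0.9252 -0.3796 0.0000
    outer loop
      vertex 0.0 11.0 0.0
      vertex 3.2 3.2 21.0
      vertex 0.0 11.0 21.0
    endloop
  endfacet
  facet normal -0.3796 -0.9252 0.0000
    outer loop
      vertex 3.2 3.2 0.0
      vertex 11.0 0.0 0.0
      vertex 11.0 0.0 21.0
    endloop
  endfacet
  facet normal -0.3796 -0.9252 0.0000
    outer loop
      vertex 3.2 3.2 0.0
      vertex 11.0 0.0 21.0
      vertex 3.2 3.2 21.0
    endloop
  endfacet
  facet normal 0.3796 -0.9252 0.0000
    outer loop
      vertex 11.0 0.0 0.0
      vertex 18.8 3.2 0.0
      vertex 18.8 3.2 21.0
    endloop
  endfacet
  facet normal 0.3796 -0.9252 0.0000
    outer loop
      vertex 11.0 0.0 0.0
      vertex 18.8 3.2 21.0
      vertex 11.0 0.0 21.0
    endloop
  endfacet
  facet normal 0.9252 -0.3796 0.0000
    outer loop
      vertex 18.8 3.2 0.0
      vertex 22.0 11.0 0.0
      vertex 22.0 11.0 21.0
    endloop
  endfacet
  facet normal 0.9252 -0.3796 0.0000
    outer loop
      vertex 18.8 3.2 0.0
      vertex 22.0 11.0 21.0
      vertex 18.8 3.2 21.0
    endloop
  endfacet
endsolid part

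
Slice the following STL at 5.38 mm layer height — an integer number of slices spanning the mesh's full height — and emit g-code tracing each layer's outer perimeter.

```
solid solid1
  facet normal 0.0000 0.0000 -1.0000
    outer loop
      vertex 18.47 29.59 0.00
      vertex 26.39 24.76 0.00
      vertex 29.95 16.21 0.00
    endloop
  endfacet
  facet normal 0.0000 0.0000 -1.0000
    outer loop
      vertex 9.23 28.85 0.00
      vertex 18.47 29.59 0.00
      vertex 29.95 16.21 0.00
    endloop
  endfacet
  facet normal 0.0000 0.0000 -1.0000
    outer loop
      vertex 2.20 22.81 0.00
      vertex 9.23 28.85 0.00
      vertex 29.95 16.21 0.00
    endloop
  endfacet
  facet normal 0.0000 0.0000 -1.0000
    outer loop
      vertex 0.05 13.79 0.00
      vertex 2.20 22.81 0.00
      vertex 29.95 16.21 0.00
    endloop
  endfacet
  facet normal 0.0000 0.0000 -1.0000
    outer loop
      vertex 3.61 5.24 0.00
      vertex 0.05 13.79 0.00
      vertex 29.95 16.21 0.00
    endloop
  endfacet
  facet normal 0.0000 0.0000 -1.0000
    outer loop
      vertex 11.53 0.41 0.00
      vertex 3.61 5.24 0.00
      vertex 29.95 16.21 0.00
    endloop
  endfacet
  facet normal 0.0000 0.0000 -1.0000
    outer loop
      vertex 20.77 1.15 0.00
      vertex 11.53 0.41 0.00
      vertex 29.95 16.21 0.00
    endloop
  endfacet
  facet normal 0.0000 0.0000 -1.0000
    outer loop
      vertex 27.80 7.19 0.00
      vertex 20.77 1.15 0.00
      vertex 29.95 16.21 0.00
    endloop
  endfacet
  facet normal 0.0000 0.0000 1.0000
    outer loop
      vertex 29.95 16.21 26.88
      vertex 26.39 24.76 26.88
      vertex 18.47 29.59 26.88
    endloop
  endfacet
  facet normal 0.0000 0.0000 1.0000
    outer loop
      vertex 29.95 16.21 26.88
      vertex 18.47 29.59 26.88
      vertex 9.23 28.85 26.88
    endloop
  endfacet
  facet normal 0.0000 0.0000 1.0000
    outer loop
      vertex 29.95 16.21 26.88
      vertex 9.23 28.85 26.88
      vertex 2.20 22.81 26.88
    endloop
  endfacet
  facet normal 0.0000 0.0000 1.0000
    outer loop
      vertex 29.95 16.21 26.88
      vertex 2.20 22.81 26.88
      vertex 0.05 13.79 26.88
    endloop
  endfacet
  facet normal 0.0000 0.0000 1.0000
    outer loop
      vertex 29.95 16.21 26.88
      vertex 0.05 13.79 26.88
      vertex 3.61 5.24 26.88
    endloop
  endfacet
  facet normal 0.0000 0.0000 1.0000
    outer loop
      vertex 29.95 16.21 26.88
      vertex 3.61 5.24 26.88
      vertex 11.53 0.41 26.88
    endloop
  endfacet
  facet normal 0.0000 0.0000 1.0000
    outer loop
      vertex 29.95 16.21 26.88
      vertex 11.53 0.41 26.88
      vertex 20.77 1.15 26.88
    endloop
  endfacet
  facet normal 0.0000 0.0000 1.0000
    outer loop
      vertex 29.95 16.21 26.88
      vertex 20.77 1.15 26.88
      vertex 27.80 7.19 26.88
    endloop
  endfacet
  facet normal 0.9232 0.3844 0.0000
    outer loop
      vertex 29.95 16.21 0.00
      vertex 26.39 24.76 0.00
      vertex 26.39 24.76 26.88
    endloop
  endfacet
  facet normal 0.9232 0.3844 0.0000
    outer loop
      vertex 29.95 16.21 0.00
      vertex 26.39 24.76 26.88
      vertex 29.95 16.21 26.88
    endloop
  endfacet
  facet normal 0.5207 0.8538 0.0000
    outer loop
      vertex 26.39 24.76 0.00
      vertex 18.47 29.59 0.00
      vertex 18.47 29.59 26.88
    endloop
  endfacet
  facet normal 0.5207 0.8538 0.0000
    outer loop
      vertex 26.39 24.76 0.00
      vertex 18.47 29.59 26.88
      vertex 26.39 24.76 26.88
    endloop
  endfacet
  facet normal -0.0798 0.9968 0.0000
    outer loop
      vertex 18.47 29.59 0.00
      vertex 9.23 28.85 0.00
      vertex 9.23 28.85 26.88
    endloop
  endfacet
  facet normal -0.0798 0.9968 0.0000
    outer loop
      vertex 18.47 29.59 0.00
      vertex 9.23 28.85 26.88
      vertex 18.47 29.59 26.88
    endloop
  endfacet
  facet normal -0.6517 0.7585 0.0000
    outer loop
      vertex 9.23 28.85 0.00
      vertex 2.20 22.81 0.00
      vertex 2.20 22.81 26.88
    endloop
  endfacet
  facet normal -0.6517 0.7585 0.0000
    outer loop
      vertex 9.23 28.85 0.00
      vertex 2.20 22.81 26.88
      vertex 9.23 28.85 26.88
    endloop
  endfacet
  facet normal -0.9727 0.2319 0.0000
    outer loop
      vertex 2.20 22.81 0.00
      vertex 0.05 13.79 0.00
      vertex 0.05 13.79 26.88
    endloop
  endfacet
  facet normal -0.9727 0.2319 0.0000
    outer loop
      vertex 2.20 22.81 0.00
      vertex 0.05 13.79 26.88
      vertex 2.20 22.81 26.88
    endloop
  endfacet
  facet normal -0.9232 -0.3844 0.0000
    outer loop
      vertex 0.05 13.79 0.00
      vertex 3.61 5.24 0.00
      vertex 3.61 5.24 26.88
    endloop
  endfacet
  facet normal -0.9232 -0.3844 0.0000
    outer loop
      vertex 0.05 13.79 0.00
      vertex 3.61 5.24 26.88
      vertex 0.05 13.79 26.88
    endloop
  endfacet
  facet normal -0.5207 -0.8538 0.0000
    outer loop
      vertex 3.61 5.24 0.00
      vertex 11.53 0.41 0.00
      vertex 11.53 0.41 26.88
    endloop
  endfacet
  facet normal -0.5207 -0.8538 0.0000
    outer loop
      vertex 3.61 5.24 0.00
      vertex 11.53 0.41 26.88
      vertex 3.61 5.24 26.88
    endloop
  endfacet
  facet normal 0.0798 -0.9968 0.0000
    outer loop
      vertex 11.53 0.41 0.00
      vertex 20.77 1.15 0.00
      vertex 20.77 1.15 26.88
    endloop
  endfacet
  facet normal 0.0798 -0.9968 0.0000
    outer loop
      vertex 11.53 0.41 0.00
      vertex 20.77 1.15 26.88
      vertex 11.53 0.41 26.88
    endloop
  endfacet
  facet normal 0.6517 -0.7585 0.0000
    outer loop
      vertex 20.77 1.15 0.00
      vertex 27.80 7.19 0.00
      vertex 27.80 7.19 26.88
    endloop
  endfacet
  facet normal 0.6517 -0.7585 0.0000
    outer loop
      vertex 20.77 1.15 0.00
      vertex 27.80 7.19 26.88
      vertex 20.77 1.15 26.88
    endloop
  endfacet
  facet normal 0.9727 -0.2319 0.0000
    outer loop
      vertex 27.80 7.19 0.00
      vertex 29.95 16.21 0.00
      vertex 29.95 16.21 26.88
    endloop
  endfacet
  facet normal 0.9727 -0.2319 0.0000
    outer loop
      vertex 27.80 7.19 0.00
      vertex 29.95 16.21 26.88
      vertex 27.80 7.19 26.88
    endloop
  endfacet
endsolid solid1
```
; perimeter-only toolpath
G21 ; units = mm
G90 ; absolute positioning
G28 ; home
; layer 1
G0 Z5.38
G0 X29.95 Y16.21
G1 X26.39 Y24.76
G1 X18.47 Y29.59
G1 X9.23 Y28.85
G1 X2.20 Y22.81
G1 X0.05 Y13.79
G1 X3.61 Y5.24
G1 X11.53 Y0.41
G1 X20.77 Y1.15
G1 X27.80 Y7.19
G1 X29.95 Y16.21
; layer 2
G0 Z10.75
G0 X29.95 Y16.21
G1 X26.39 Y24.76
G1 X18.47 Y29.59
G1 X9.23 Y28.85
G1 X2.20 Y22.81
G1 X0.05 Y13.79
G1 X3.61 Y5.24
G1 X11.53 Y0.41
G1 X20.77 Y1.15
G1 X27.80 Y7.19
G1 X29.95 Y16.21
; layer 3
G0 Z16.13
G0 X29.95 Y16.21
G1 X26.39 Y24.76
G1 X18.47 Y29.59
G1 X9.23 Y28.85
G1 X2.20 Y22.81
G1 X0.05 Y13.79
G1 X3.61 Y5.24
G1 X11.53 Y0.41
G1 X20.77 Y1.15
G1 X27.80 Y7.19
G1 X29.95 Y16.21
; layer 4
G0 Z21.50
G0 X29.95 Y16.21
G1 X26.39 Y24.76
G1 X18.47 Y29.59
G1 X9.23 Y28.85
G1 X2.20 Y22.81
G1 X0.05 Y13.79
G1 X3.61 Y5.24
G1 X11.53 Y0.41
G1 X20.77 Y1.15
G1 X27.80 Y7.19
G1 X29.95 Y16.21
; layer 5
G0 Z26.88
G0 X29.95 Y16.21
G1 X26.39 Y24.76
G1 X18.47 Y29.59
G1 X9.23 Y28.85
G1 X2.20 Y22.81
G1 X0.05 Y13.79
G1 X3.61 Y5.24
G1 X11.53 Y0.41
G1 X20.77 Y1.15
G1 X27.80 Y7.19
G1 X29.95 Y16.21
M2 ; end

The solid is a regular 10-sided prism (a cylinder approximated with 10 flat sides), circumscribed radius ≈ 15 mm, height ≈ 26.9 mm. Slicing at Δz = 5.38 mm — 5 equal slices spanning the solid's height, so layer i sits at z = i·h/5 — gives 5 non-empty perimeters. Each is a 10-segment closed polygon; G0 lifts to the layer z and rapids to the start vertex, then G1 traces the edges.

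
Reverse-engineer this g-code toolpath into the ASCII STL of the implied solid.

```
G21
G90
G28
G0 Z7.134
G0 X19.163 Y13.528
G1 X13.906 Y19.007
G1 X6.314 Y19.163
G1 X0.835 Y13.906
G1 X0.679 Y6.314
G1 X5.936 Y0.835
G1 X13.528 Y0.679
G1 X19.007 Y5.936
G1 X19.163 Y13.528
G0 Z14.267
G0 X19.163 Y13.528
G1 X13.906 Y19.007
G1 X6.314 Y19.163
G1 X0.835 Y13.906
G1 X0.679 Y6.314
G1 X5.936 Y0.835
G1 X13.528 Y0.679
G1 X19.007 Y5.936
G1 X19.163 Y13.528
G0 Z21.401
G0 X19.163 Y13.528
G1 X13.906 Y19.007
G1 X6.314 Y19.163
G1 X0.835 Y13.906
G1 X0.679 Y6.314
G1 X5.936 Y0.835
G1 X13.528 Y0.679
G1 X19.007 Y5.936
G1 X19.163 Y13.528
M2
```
solid part
  facet normal 0.0000 0.0000 -1.0000
    outer loop
      vertex 6.314 19.163 0.000
      vertex 13.906 19.007 0.000
      vertex 19.163 13.528 0.000
    endloop
  endfacet
  facet normal 0.0000 0.0000 -1.0000
    outer loop
      vertex 0.835 13.906 0.000
      vertex 6.314 19.163 0.000
      vertex 19.163 13.528 0.000
    endloop
  endfacet
  facet normal 0.0000 0.0000 -1.0000
    outer loop
      vertex 0.679 6.314 0.000
      vertex 0.835 13.906 0.000
      vertex 19.163 13.528 0.000
    endloop
  endfacet
  facet normal 0.0000 0.0000 -1.0000
    outer loop
      vertex 5.936 0.835 0.000
      vertex 0.679 6.314 0.000
      vertex 19.163 13.528 0.000
    endloop
  endfacet
  facet normal 0.0000 0.0000 -1.0000
    outer loop
      vertex 13.528 0.679 0.000
      vertex 5.936 0.835 0.000
      vertex 19.163 13.528 0.000
    endloop
  endfacet
  facet normal 0.0000 0.0000 -1.0000
    outer loop
      vertex 19.007 5.936 0.000
      vertex 13.528 0.679 0.000
      vertex 19.163 13.528 0.000
    endloop
  endfacet
  facet normal 0.0000 0.0000 1.0000
    outer loop
      vertex 19.163 13.528 21.401
      vertex 13.906 19.007 21.401
      vertex 6.314 19.163 21.401
    endloop
  endfacet
  facet normal 0.0000 0.0000 1.0000
    outer loop
      vertex 19.163 13.528 21.401
      vertex 6.314 19.163 21.401
      vertex 0.835 13.906 21.401
    endloop
  endfacet
  facet normal 0.0000 0.0000 1.0000
    outer loop
      vertex 19.163 13.528 21.401
      vertex 0.835 13.906 21.401
      vertex 0.679 6.314 21.401
    endloop
  endfacet
  facet normal 0.0000 0.0000 1.0000
    outer loop
      vertex 19.163 13.528 21.401
      vertex 0.679 6.314 21.401
      vertex 5.936 0.835 21.401
    endloop
  endfacet
  facet normal 0.0000 0.0000 1.0000
    outer loop
      vertex 19.163 13.528 21.401
      vertex 5.936 0.835 21.401
      vertex 13.528 0.679 21.401
    endloop
  endfacet
  facet normal 0.0000 0.0000 1.0000
    outer loop
      vertex 19.163 13.528 21.401
      vertex 13.528 0.679 21.401
      vertex 19.007 5.936 21.401
    endloop
  endfacet
  facet normal 0.7216 0.6923 0.0000
    outer loop
      vertex 19.163 13.528 0.000
      vertex 13.906 19.007 0.000
      vertex 13.906 19.007 21.401
    endloop
  endfacet
  facet normal 0.7216 0.6923 0.0000
    outer loop
      vertex 19.163 13.528 0.000
      vertex 13.906 19.007 21.401
      vertex 19.163 13.528 21.401
    endloop
  endfacet
  facet normal 0.0205 0.9998 0.0000
    outer loop
      vertex 13.906 19.007 0.000
      vertex 6.314 19.163 0.000
      vertex 6.314 19.163 21.401
    endloop
  endfacet
  facet normal 0.0205 0.9998 0.0000
    outer loop
      vertex 13.906 19.007 0.000
      vertex 6.314 19.163 21.401
      vertex 13.906 19.007 21.401
    endloop
  endfacet
  facet normal -0.6923 0.7216 0.0000
    outer loop
      vertex 6.314 19.163 0.000
      vertex 0.835 13.906 0.000
      vertex 0.835 13.906 21.401
    endloop
  endfacet
  facet normal -0.6923 0.7216 0.0000
    outer loop
      vertex 6.314 19.163 0.000
      vertex 0.835 13.906 21.401
      vertex 6.314 19.163 21.401
    endloop
  endfacet
  facet normal -0.9998 0.0205 0.0000
    outer loop
      vertex 0.835 13.906 0.000
      vertex 0.679 6.314 0.000
      vertex 0.679 6.314 21.401
    endloop
  endfacet
  facet normal -0.9998 0.0205 0.0000
    outer loop
      vertex 0.835 13.906 0.000
      vertex 0.679 6.314 21.401
      vertex 0.835 13.906 21.401
    endloop
  endfacet
  facet normal -0.7216 -0.6923 0.0000
    outer loop
      vertex 0.679 6.314 0.000
      vertex 5.936 0.835 0.000
      vertex 5.936 0.835 21.401
    endloop
  endfacet
  facet normal -0.7216 -0.6923 0.0000
    outer loop
      vertex 0.679 6.314 0.000
      vertex 5.936 0.835 21.401
      vertex 0.679 6.314 21.401
    endloop
  endfacet
  facet normal -0.0205 -0.9998 0.0000
    outer loop
      vertex 5.936 0.835 0.000
      vertex 13.528 0.679 0.000
      vertex 13.528 0.679 21.401
    endloop
  endfacet
  facet normal -0.0205 -0.9998 0.0000
    outer loop
      vertex 5.936 0.835 0.000
      vertex 13.528 0.679 21.401
      vertex 5.936 0.835 21.401
    endloop
  endfacet
  facet normal 0.6923 -0.7216 0.0000
    outer loop
      vertex 13.528 0.679 0.000
      vertex 19.007 5.936 0.000
      vertex 19.007 5.936 21.401
    endloop
  endfacet
  facet normal 0.6923 -0.7216 0.0000
    outer loop
      vertex 13.528 0.679 0.000
      vertex 19.007 5.936 21.401
      vertex 13.528 0.679 21.401
    endloop
  endfacet
  facet normal 0.9998 -0.0205 0.0000
    outer loop
      vertex 19.007 5.936 0.000
      vertex 19.163 13.528 0.000
      vertex 19.163 13.528 21.401
    endloop
  endfacet
  facet normal 0.9998 -0.0205 0.0000
    outer loop
      vertex 19.007 5.936 0.000
      vertex 19.163 13.528 21.401
      vertex 19.007 5.936 21.401
    endloop
  endfacet
endsolid part

The G0 Z moves step by Δz≈7.134 mm. Every layer's G1 loop is the same polygon, so the solid is a straight extrusion of it from z=0 to z≈21.4. Closing with flat bottom and top caps and triangulating gives 28 facets — a regular 8-sided prism (a cylinder approximated with 8 flat sides), circumscribed radius ≈ 9.92 mm, height ≈ 21.4 mm.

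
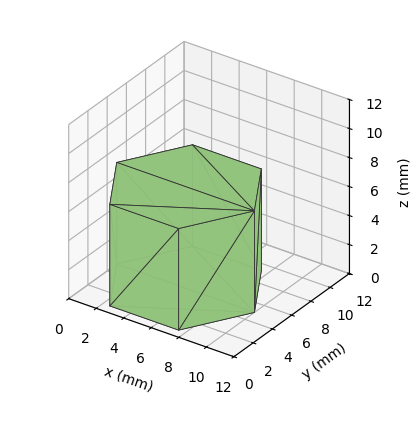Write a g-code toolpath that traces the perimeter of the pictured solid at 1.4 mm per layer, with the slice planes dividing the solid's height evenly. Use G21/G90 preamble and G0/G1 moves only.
Reading the render: the shape is a regular 6-sided prism (a cylinder approximated with 6 flat sides), circumscribed radius ≈ 5 mm, height ≈ 7 mm (dimensions read to the nearest mm from the axis ticks). For the g-code, the solid's height is divided into equal slices at the stated Δz and each level perimeter traced with G1 moves after a G0 lift.

; perimeter-only toolpath
G21 ; units = mm
G90 ; absolute positioning
G28 ; home
; layer 1
G0 Z1.4
G0 X10.0 Y5.0
G1 X7.5 Y9.3
G1 X2.5 Y9.3
G1 X0.0 Y5.0
G1 X2.5 Y0.7
G1 X7.5 Y0.7
G1 X10.0 Y5.0
; layer 2
G0 Z2.8
G0 X10.0 Y5.0
G1 X7.5 Y9.3
G1 X2.5 Y9.3
G1 X0.0 Y5.0
G1 X2.5 Y0.7
G1 X7.5 Y0.7
G1 X10.0 Y5.0
; layer 3
G0 Z4.2
G0 X10.0 Y5.0
G1 X7.5 Y9.3
G1 X2.5 Y9.3
G1 X0.0 Y5.0
G1 X2.5 Y0.7
G1 X7.5 Y0.7
G1 X10.0 Y5.0
; layer 4
G0 Z5.6
G0 X10.0 Y5.0
G1 X7.5 Y9.3
G1 X2.5 Y9.3
G1 X0.0 Y5.0
G1 X2.5 Y0.7
G1 X7.5 Y0.7
G1 X10.0 Y5.0
; layer 5
G0 Z7.0
G0 X10.0 Y5.0
G1 X7.5 Y9.3
G1 X2.5 Y9.3
G1 X0.0 Y5.0
G1 X2.5 Y0.7
G1 X7.5 Y0.7
G1 X10.0 Y5.0
M2 ; end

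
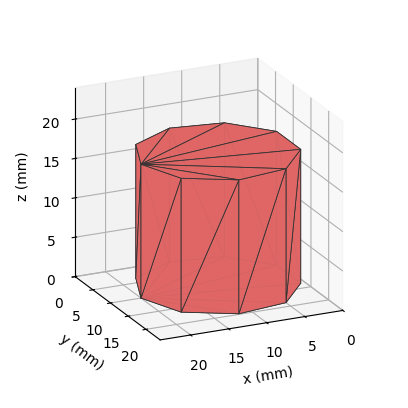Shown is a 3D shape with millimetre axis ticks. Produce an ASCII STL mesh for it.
Reading the render: the shape is a regular 9-sided prism (a cylinder approximated with 9 flat sides), circumscribed radius ≈ 10 mm, height ≈ 17 mm (dimensions read to the nearest mm from the axis ticks). For the STL, each face is triangulated and given an outward normal.

solid part
  facet normal 0.0000 0.0000 -1.0000
    outer loop
      vertex 11.7 19.8 0.0
      vertex 17.7 16.4 0.0
      vertex 20.0 10.0 0.0
    endloop
  endfacet
  facet normal 0.0000 0.0000 -1.0000
    outer loop
      vertex 5.0 18.7 0.0
      vertex 11.7 19.8 0.0
      vertex 20.0 10.0 0.0
    endloop
  endfacet
  facet normal 0.0000 0.0000 -1.0000
    outer loop
      vertex 0.6 13.4 0.0
      vertex 5.0 18.7 0.0
      vertex 20.0 10.0 0.0
    endloop
  endfacet
  facet normal 0.0000 0.0000 -1.0000
    outer loop
      vertex 0.6 6.6 0.0
      vertex 0.6 13.4 0.0
      vertex 20.0 10.0 0.0
    endloop
  endfacet
  facet normal 0.0000 0.0000 -1.0000
    outer loop
      vertex 5.0 1.3 0.0
      vertex 0.6 6.6 0.0
      vertex 20.0 10.0 0.0
    endloop
  endfacet
  facet normal 0.0000 0.0000 -1.0000
    outer loop
      vertex 11.7 0.2 0.0
      vertex 5.0 1.3 0.0
      vertex 20.0 10.0 0.0
    endloop
  endfacet
  facet normal 0.0000 0.0000 -1.0000
    outer loop
      vertex 17.7 3.6 0.0
      vertex 11.7 0.2 0.0
      vertex 20.0 10.0 0.0
    endloop
  endfacet
  facet normal 0.0000 0.0000 1.0000
    outer loop
      vertex 20.0 10.0 17.0
      vertex 17.7 16.4 17.0
      vertex 11.7 19.8 17.0
    endloop
  endfacet
  facet normal 0.0000 0.0000 1.0000
    outer loop
      vertex 20.0 10.0 17.0
      vertex 11.7 19.8 17.0
      vertex 5.0 18.7 17.0
    endloop
  endfacet
  facet normal 0.0000 0.0000 1.0000
    outer loop
      vertex 20.0 10.0 17.0
      vertex 5.0 18.7 17.0
      vertex 0.6 13.4 17.0
    endloop
  endfacet
  facet normal 0.0000 0.0000 1.0000
    outer loop
      vertex 20.0 10.0 17.0
      vertex 0.6 13.4 17.0
      vertex 0.6 6.6 17.0
    endloop
  endfacet
  facet normal 0.0000 0.0000 1.0000
    outer loop
      vertex 20.0 10.0 17.0
      vertex 0.6 6.6 17.0
      vertex 5.0 1.3 17.0
    endloop
  endfacet
  facet normal 0.0000 0.0000 1.0000
    outer loop
      vertex 20.0 10.0 17.0
      vertex 5.0 1.3 17.0
      vertex 11.7 0.2 17.0
    endloop
  endfacet
  facet normal 0.0000 0.0000 1.0000
    outer loop
      vertex 20.0 10.0 17.0
      vertex 11.7 0.2 17.0
      vertex 17.7 3.6 17.0
    endloop
  endfacet
  facet normal 0.9411 0.3382 0.0000
    outer loop
      vertex 20.0 10.0 0.0
      vertex 17.7 16.4 0.0
      vertex 17.7 16.4 17.0
    endloop
  endfacet
  facet normal 0.9411 0.3382 0.0000
    outer loop
      vertex 20.0 10.0 0.0
      vertex 17.7 16.4 17.0
      vertex 20.0 10.0 17.0
    endloop
  endfacet
  facet normal 0.4930 0.8700 0.0000
    outer loop
      vertex 17.7 16.4 0.0
      vertex 11.7 19.8 0.0
      vertex 11.7 19.8 17.0
    endloop
  endfacet
  facet normal 0.4930 0.8700 0.0000
    outer loop
      vertex 17.7 16.4 0.0
      vertex 11.7 19.8 17.0
      vertex 17.7 16.4 17.0
    endloop
  endfacet
  facet normal -0.1620 0.9868 0.0000
    outer loop
      vertex 11.7 19.8 0.0
      vertex 5.0 18.7 0.0
      vertex 5.0 18.7 17.0
    endloop
  endfacet
  facet normal -0.1620 0.9868 0.0000
    outer loop
      vertex 11.7 19.8 0.0
      vertex 5.0 18.7 17.0
      vertex 11.7 19.8 17.0
    endloop
  endfacet
  facet normal -0.7694 0.6388 0.0000
    outer loop
      vertex 5.0 18.7 0.0
      vertex 0.6 13.4 0.0
      vertex 0.6 13.4 17.0
    endloop
  endfacet
  facet normal -0.7694 0.6388 0.0000
    outer loop
      vertex 5.0 18.7 0.0
      vertex 0.6 13.4 17.0
      vertex 5.0 18.7 17.0
    endloop
  endfacet
  facet normal -1.0000 0.0000 0.0000
    outer loop
      vertex 0.6 13.4 0.0
      vertex 0.6 6.6 0.0
      vertex 0.6 6.6 17.0
    endloop
  endfacet
  facet normal -1.0000 0.0000 0.0000
    outer loop
      vertex 0.6 13.4 0.0
      vertex 0.6 6.6 17.0
      vertex 0.6 13.4 17.0
    endloop
  endfacet
  facet normal -0.7694 -0.6388 0.0000
    outer loop
      vertex 0.6 6.6 0.0
      vertex 5.0 1.3 0.0
      vertex 5.0 1.3 17.0
    endloop
  endfacet
  facet normal -0.7694 -0.6388 0.0000
    outer loop
      vertex 0.6 6.6 0.0
      vertex 5.0 1.3 17.0
      vertex 0.6 6.6 17.0
    endloop
  endfacet
  facet normal -0.1620 -0.9868 0.0000
    outer loop
      vertex 5.0 1.3 0.0
      vertex 11.7 0.2 0.0
      vertex 11.7 0.2 17.0
    endloop
  endfacet
  facet normal -0.1620 -0.9868 0.0000
    outer loop
      vertex 5.0 1.3 0.0
      vertex 11.7 0.2 17.0
      vertex 5.0 1.3 17.0
    endloop
  endfacet
  facet normal 0.4930 -0.8700 0.0000
    outer loop
      vertex 11.7 0.2 0.0
      vertex 17.7 3.6 0.0
      vertex 17.7 3.6 17.0
    endloop
  endfacet
  facet normal 0.4930 -0.8700 0.0000
    outer loop
      vertex 11.7 0.2 0.0
      vertex 17.7 3.6 17.0
      vertex 11.7 0.2 17.0
    endloop
  endfacet
  facet normal 0.9411 -0.3382 0.0000
    outer loop
      vertex 17.7 3.6 0.0
      vertex 20.0 10.0 0.0
      vertex 20.0 10.0 17.0
    endloop
  endfacet
  facet normal 0.9411 -0.3382 0.0000
    outer loop
      vertex 17.7 3.6 0.0
      vertex 20.0 10.0 17.0
      vertex 17.7 3.6 17.0
    endloop
  endfacet
endsolid part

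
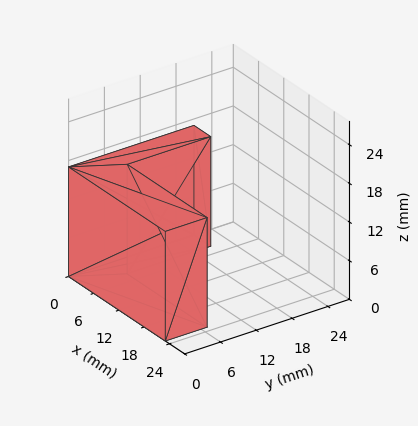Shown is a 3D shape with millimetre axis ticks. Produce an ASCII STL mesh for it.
Reading the render: the shape is an L-shaped prism: outer 23 × 21 mm, arm thicknesses ≈ 7 mm (horizontal) and 4 mm (vertical), extruded 17 mm in z (dimensions read to the nearest mm from the axis ticks). For the STL, each face is triangulated and given an outward normal.

solid part
  facet normal 0.0000 0.0000 -1.0000
    outer loop
      vertex 23.00 7.00 0.00
      vertex 23.00 0.00 0.00
      vertex 0.00 0.00 0.00
    endloop
  endfacet
  facet normal 0.0000 0.0000 -1.0000
    outer loop
      vertex 4.00 7.00 0.00
      vertex 23.00 7.00 0.00
      vertex 0.00 0.00 0.00
    endloop
  endfacet
  facet normal 0.0000 0.0000 -1.0000
    outer loop
      vertex 4.00 21.00 0.00
      vertex 4.00 7.00 0.00
      vertex 0.00 0.00 0.00
    endloop
  endfacet
  facet normal 0.0000 0.0000 -1.0000
    outer loop
      vertex 0.00 21.00 0.00
      vertex 4.00 21.00 0.00
      vertex 0.00 0.00 0.00
    endloop
  endfacet
  facet normal 0.0000 0.0000 1.0000
    outer loop
      vertex 0.00 0.00 17.00
      vertex 23.00 0.00 17.00
      vertex 23.00 7.00 17.00
    endloop
  endfacet
  facet normal 0.0000 0.0000 1.0000
    outer loop
      vertex 0.00 0.00 17.00
      vertex 23.00 7.00 17.00
      vertex 4.00 7.00 17.00
    endloop
  endfacet
  facet normal 0.0000 0.0000 1.0000
    outer loop
      vertex 0.00 0.00 17.00
      vertex 4.00 7.00 17.00
      vertex 4.00 21.00 17.00
    endloop
  endfacet
  facet normal 0.0000 0.0000 1.0000
    outer loop
      vertex 0.00 0.00 17.00
      vertex 4.00 21.00 17.00
      vertex 0.00 21.00 17.00
    endloop
  endfacet
  facet normal 0.0000 -1.0000 0.0000
    outer loop
      vertex 0.00 0.00 0.00
      vertex 23.00 0.00 0.00
      vertex 23.00 0.00 17.00
    endloop
  endfacet
  facet normal 0.0000 -1.0000 0.0000
    outer loop
      vertex 0.00 0.00 0.00
      vertex 23.00 0.00 17.00
      vertex 0.00 0.00 17.00
    endloop
  endfacet
  facet normal 1.0000 0.0000 0.0000
    outer loop
      vertex 23.00 0.00 0.00
      vertex 23.00 7.00 0.00
      vertex 23.00 7.00 17.00
    endloop
  endfacet
  facet normal 1.0000 0.0000 0.0000
    outer loop
      vertex 23.00 0.00 0.00
      vertex 23.00 7.00 17.00
      vertex 23.00 0.00 17.00
    endloop
  endfacet
  facet normal 0.0000 1.0000 0.0000
    outer loop
      vertex 23.00 7.00 0.00
      vertex 4.00 7.00 0.00
      vertex 4.00 7.00 17.00
    endloop
  endfacet
  facet normal 0.0000 1.0000 0.0000
    outer loop
      vertex 23.00 7.00 0.00
      vertex 4.00 7.00 17.00
      vertex 23.00 7.00 17.00
    endloop
  endfacet
  facet normal 1.0000 0.0000 0.0000
    outer loop
      vertex 4.00 7.00 0.00
      vertex 4.00 21.00 0.00
      vertex 4.00 21.00 17.00
    endloop
  endfacet
  facet normal 1.0000 0.0000 0.0000
    outer loop
      vertex 4.00 7.00 0.00
      vertex 4.00 21.00 17.00
      vertex 4.00 7.00 17.00
    endloop
  endfacet
  facet normal 0.0000 1.0000 0.0000
    outer loop
      vertex 4.00 21.00 0.00
      vertex 0.00 21.00 0.00
      vertex 0.00 21.00 17.00
    endloop
  endfacet
  facet normal 0.0000 1.0000 0.0000
    outer loop
      vertex 4.00 21.00 0.00
      vertex 0.00 21.00 17.00
      vertex 4.00 21.00 17.00
    endloop
  endfacet
  facet normal -1.0000 0.0000 0.0000
    outer loop
      vertex 0.00 21.00 0.00
      vertex 0.00 0.00 0.00
      vertex 0.00 0.00 17.00
    endloop
  endfacet
  facet normal -1.0000 0.0000 0.0000
    outer loop
      vertex 0.00 21.00 0.00
      vertex 0.00 0.00 17.00
      vertex 0.00 21.00 17.00
    endloop
  endfacet
endsolid part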